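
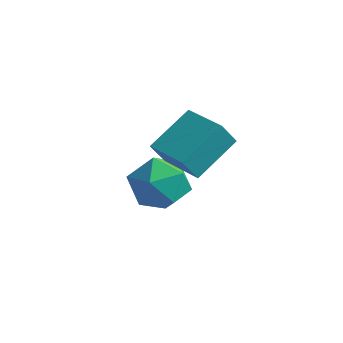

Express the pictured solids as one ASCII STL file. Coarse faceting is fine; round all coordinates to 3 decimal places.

solid 
facet normal -0.994 -0.061 -0.094
outer loop
vertex 1.42 -2.141 -4.163
vertex 1.351 -2.554 -3.165
vertex 1.299 -1.483 -3.312
endloop
endfacet
facet normal -0.734 0.483 -0.478
outer loop
vertex 1.42 -2.141 -4.163
vertex 1.299 -1.483 -3.312
vertex 1.988 -1.221 -4.106
endloop
endfacet
facet normal -0.261 0.219 -0.940
outer loop
vertex 1.42 -2.141 -4.163
vertex 1.988 -1.221 -4.106
vertex 2.464 -2.13 -4.45
endloop
endfacet
facet normal -0.227 -0.487 -0.843
outer loop
vertex 1.42 -2.141 -4.163
vertex 2.464 -2.13 -4.45
vertex 2.071 -2.955 -3.868
endloop
endfacet
facet normal -0.680 -0.660 -0.320
outer loop
vertex 1.42 -2.141 -4.163
vertex 2.071 -2.955 -3.868
vertex 1.351 -2.554 -3.165
endloop
endfacet
facet normal -0.389 0.921 -0.033
outer loop
vertex 1.988 -1.221 -4.106
vertex 1.299 -1.483 -3.312
vertex 2.269 -1.065 -3.072
endloop
endfacet
facet normal -0.808 0.041 0.588
outer loop
vertex 1.299 -1.483 -3.312
vertex 1.351 -2.554 -3.165
vertex 1.876 -1.89 -2.49
endloop
endfacet
facet normal -0.300 -0.928 0.222
outer loop
vertex 1.351 -2.554 -3.165
vertex 2.071 -2.955 -3.868
vertex 2.352 -2.799 -2.834
endloop
endfacet
facet normal 0.434 -0.648 -0.626
outer loop
vertex 2.071 -2.955 -3.868
vertex 2.464 -2.13 -4.45
vertex 3.041 -2.537 -3.628
endloop
endfacet
facet normal 0.380 0.495 -0.782
outer loop
vertex 2.464 -2.13 -4.45
vertex 1.988 -1.221 -4.106
vertex 2.989 -1.466 -3.775
endloop
endfacet
facet normal 0.227 0.487 0.843
outer loop
vertex 2.92 -1.879 -2.777
vertex 2.269 -1.065 -3.072
vertex 1.876 -1.89 -2.49
endloop
endfacet
facet normal 0.261 -0.219 0.940
outer loop
vertex 2.92 -1.879 -2.777
vertex 1.876 -1.89 -2.49
vertex 2.352 -2.799 -2.834
endloop
endfacet
facet normal 0.734 -0.483 0.478
outer loop
vertex 2.92 -1.879 -2.777
vertex 2.352 -2.799 -2.834
vertex 3.041 -2.537 -3.628
endloop
endfacet
facet normal 0.994 0.061 0.094
outer loop
vertex 2.92 -1.879 -2.777
vertex 3.041 -2.537 -3.628
vertex 2.989 -1.466 -3.775
endloop
endfacet
facet normal 0.680 0.660 0.320
outer loop
vertex 2.92 -1.879 -2.777
vertex 2.989 -1.466 -3.775
vertex 2.269 -1.065 -3.072
endloop
endfacet
facet normal -0.434 0.648 0.626
outer loop
vertex 1.876 -1.89 -2.49
vertex 2.269 -1.065 -3.072
vertex 1.299 -1.483 -3.312
endloop
endfacet
facet normal -0.380 -0.495 0.782
outer loop
vertex 2.352 -2.799 -2.834
vertex 1.876 -1.89 -2.49
vertex 1.351 -2.554 -3.165
endloop
endfacet
facet normal 0.389 -0.921 0.033
outer loop
vertex 3.041 -2.537 -3.628
vertex 2.352 -2.799 -2.834
vertex 2.071 -2.955 -3.868
endloop
endfacet
facet normal 0.808 -0.041 -0.588
outer loop
vertex 2.989 -1.466 -3.775
vertex 3.041 -2.537 -3.628
vertex 2.464 -2.13 -4.45
endloop
endfacet
facet normal 0.300 0.928 -0.222
outer loop
vertex 2.269 -1.065 -3.072
vertex 2.989 -1.466 -3.775
vertex 1.988 -1.221 -4.106
endloop
endfacet
facet normal -0.939 0.320 -0.126
outer loop
vertex 2.796 -3.425 -0.566
vertex 3.178 -1.974 0.274
vertex 3.045 -3.016 -1.386
endloop
endfacet
facet normal -0.222 -0.844 -0.488
outer loop
vertex 4.482 -3.506 -1.194
vertex 2.796 -3.425 -0.566
vertex 3.045 -3.016 -1.386
endloop
endfacet
facet normal -0.939 0.321 -0.126
outer loop
vertex 3.045 -3.016 -1.386
vertex 3.178 -1.974 0.274
vertex 3.428 -1.565 -0.546
endloop
endfacet
facet normal 0.262 0.431 -0.864
outer loop
vertex 3.428 -1.565 -0.546
vertex 4.482 -3.506 -1.194
vertex 3.045 -3.016 -1.386
endloop
endfacet
facet normal -0.262 -0.431 0.863
outer loop
vertex 2.796 -3.425 -0.566
vertex 4.615 -2.464 0.466
vertex 3.178 -1.974 0.274
endloop
endfacet
facet normal -0.223 -0.844 -0.489
outer loop
vertex 4.232 -3.915 -0.374
vertex 2.796 -3.425 -0.566
vertex 4.482 -3.506 -1.194
endloop
endfacet
facet normal -0.262 -0.431 0.864
outer loop
vertex 4.232 -3.915 -0.374
vertex 4.615 -2.464 0.466
vertex 2.796 -3.425 -0.566
endloop
endfacet
facet normal 0.222 0.844 0.489
outer loop
vertex 3.178 -1.974 0.274
vertex 4.615 -2.464 0.466
vertex 3.428 -1.565 -0.546
endloop
endfacet
facet normal 0.262 0.431 -0.863
outer loop
vertex 4.864 -2.055 -0.354
vertex 4.482 -3.506 -1.194
vertex 3.428 -1.565 -0.546
endloop
endfacet
facet normal 0.223 0.844 0.488
outer loop
vertex 3.428 -1.565 -0.546
vertex 4.615 -2.464 0.466
vertex 4.864 -2.055 -0.354
endloop
endfacet
facet normal 0.939 -0.320 0.126
outer loop
vertex 4.864 -2.055 -0.354
vertex 4.232 -3.915 -0.374
vertex 4.482 -3.506 -1.194
endloop
endfacet
facet normal 0.939 -0.320 0.125
outer loop
vertex 4.615 -2.464 0.466
vertex 4.232 -3.915 -0.374
vertex 4.864 -2.055 -0.354
endloop
endfacet

endsolid


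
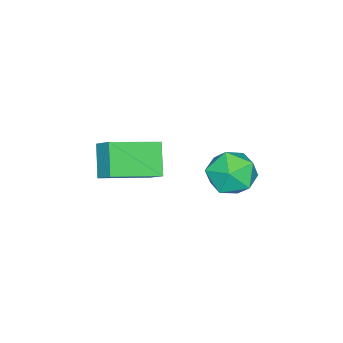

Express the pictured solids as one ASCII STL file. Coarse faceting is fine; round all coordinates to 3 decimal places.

solid 
facet normal -0.592 -0.363 0.720
outer loop
vertex 4.446 -1.253 0.13
vertex 3.003 -0.132 -0.49
vertex 4.19 -1.872 -0.393
endloop
endfacet
facet normal 0.748 -0.581 0.321
outer loop
vertex 4.977 -1.388 -1.35
vertex 4.446 -1.253 0.13
vertex 4.19 -1.872 -0.393
endloop
endfacet
facet normal -0.592 -0.363 0.720
outer loop
vertex 4.19 -1.872 -0.393
vertex 3.003 -0.132 -0.49
vertex 2.747 -0.751 -1.013
endloop
endfacet
facet normal -0.301 -0.728 -0.616
outer loop
vertex 2.747 -0.751 -1.013
vertex 4.977 -1.388 -1.35
vertex 4.19 -1.872 -0.393
endloop
endfacet
facet normal 0.301 0.728 0.616
outer loop
vertex 4.446 -1.253 0.13
vertex 3.79 0.352 -1.447
vertex 3.003 -0.132 -0.49
endloop
endfacet
facet normal 0.748 -0.581 0.321
outer loop
vertex 5.233 -0.769 -0.827
vertex 4.446 -1.253 0.13
vertex 4.977 -1.388 -1.35
endloop
endfacet
facet normal 0.301 0.728 0.616
outer loop
vertex 5.233 -0.769 -0.827
vertex 3.79 0.352 -1.447
vertex 4.446 -1.253 0.13
endloop
endfacet
facet normal -0.748 0.581 -0.321
outer loop
vertex 3.003 -0.132 -0.49
vertex 3.79 0.352 -1.447
vertex 2.747 -0.751 -1.013
endloop
endfacet
facet normal -0.301 -0.728 -0.616
outer loop
vertex 3.534 -0.267 -1.97
vertex 4.977 -1.388 -1.35
vertex 2.747 -0.751 -1.013
endloop
endfacet
facet normal -0.748 0.581 -0.321
outer loop
vertex 2.747 -0.751 -1.013
vertex 3.79 0.352 -1.447
vertex 3.534 -0.267 -1.97
endloop
endfacet
facet normal 0.592 0.363 -0.720
outer loop
vertex 3.534 -0.267 -1.97
vertex 5.233 -0.769 -0.827
vertex 4.977 -1.388 -1.35
endloop
endfacet
facet normal 0.592 0.363 -0.720
outer loop
vertex 3.79 0.352 -1.447
vertex 5.233 -0.769 -0.827
vertex 3.534 -0.267 -1.97
endloop
endfacet
facet normal -0.509 0.178 0.842
outer loop
vertex 0.419 1.944 -2.703
vertex -0.275 1.248 -2.975
vertex 0.538 0.97 -2.425
endloop
endfacet
facet normal 0.188 0.291 0.938
outer loop
vertex 0.419 1.944 -2.703
vertex 0.538 0.97 -2.425
vertex 1.34 1.509 -2.753
endloop
endfacet
facet normal 0.398 0.788 0.471
outer loop
vertex 0.419 1.944 -2.703
vertex 1.34 1.509 -2.753
vertex 1.023 2.119 -3.506
endloop
endfacet
facet normal -0.171 0.982 0.085
outer loop
vertex 0.419 1.944 -2.703
vertex 1.023 2.119 -3.506
vertex 0.025 1.957 -3.644
endloop
endfacet
facet normal -0.731 0.606 0.314
outer loop
vertex 0.419 1.944 -2.703
vertex 0.025 1.957 -3.644
vertex -0.275 1.248 -2.975
endloop
endfacet
facet normal 0.533 -0.315 0.785
outer loop
vertex 1.34 1.509 -2.753
vertex 0.538 0.97 -2.425
vertex 1.215 0.543 -3.056
endloop
endfacet
facet normal -0.596 -0.498 0.630
outer loop
vertex 0.538 0.97 -2.425
vertex -0.275 1.248 -2.975
vertex 0.217 0.381 -3.194
endloop
endfacet
facet normal -0.955 0.194 -0.223
outer loop
vertex -0.275 1.248 -2.975
vertex 0.025 1.957 -3.644
vertex -0.1 0.991 -3.947
endloop
endfacet
facet normal -0.048 0.803 -0.595
outer loop
vertex 0.025 1.957 -3.644
vertex 1.023 2.119 -3.506
vertex 0.702 1.53 -4.275
endloop
endfacet
facet normal 0.872 0.488 0.028
outer loop
vertex 1.023 2.119 -3.506
vertex 1.34 1.509 -2.753
vertex 1.515 1.252 -3.725
endloop
endfacet
facet normal 0.171 -0.982 -0.085
outer loop
vertex 0.821 0.556 -3.997
vertex 1.215 0.543 -3.056
vertex 0.217 0.381 -3.194
endloop
endfacet
facet normal -0.398 -0.788 -0.471
outer loop
vertex 0.821 0.556 -3.997
vertex 0.217 0.381 -3.194
vertex -0.1 0.991 -3.947
endloop
endfacet
facet normal -0.188 -0.291 -0.938
outer loop
vertex 0.821 0.556 -3.997
vertex -0.1 0.991 -3.947
vertex 0.702 1.53 -4.275
endloop
endfacet
facet normal 0.509 -0.178 -0.842
outer loop
vertex 0.821 0.556 -3.997
vertex 0.702 1.53 -4.275
vertex 1.515 1.252 -3.725
endloop
endfacet
facet normal 0.731 -0.606 -0.314
outer loop
vertex 0.821 0.556 -3.997
vertex 1.515 1.252 -3.725
vertex 1.215 0.543 -3.056
endloop
endfacet
facet normal 0.048 -0.803 0.595
outer loop
vertex 0.217 0.381 -3.194
vertex 1.215 0.543 -3.056
vertex 0.538 0.97 -2.425
endloop
endfacet
facet normal -0.872 -0.488 -0.028
outer loop
vertex -0.1 0.991 -3.947
vertex 0.217 0.381 -3.194
vertex -0.275 1.248 -2.975
endloop
endfacet
facet normal -0.533 0.315 -0.785
outer loop
vertex 0.702 1.53 -4.275
vertex -0.1 0.991 -3.947
vertex 0.025 1.957 -3.644
endloop
endfacet
facet normal 0.596 0.498 -0.630
outer loop
vertex 1.515 1.252 -3.725
vertex 0.702 1.53 -4.275
vertex 1.023 2.119 -3.506
endloop
endfacet
facet normal 0.955 -0.194 0.223
outer loop
vertex 1.215 0.543 -3.056
vertex 1.515 1.252 -3.725
vertex 1.34 1.509 -2.753
endloop
endfacet

endsolid


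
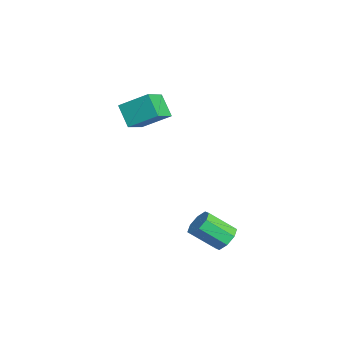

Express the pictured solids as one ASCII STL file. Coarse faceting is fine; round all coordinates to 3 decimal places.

solid 
facet normal 0.127 0.766 -0.630
outer loop
vertex 4.352 1.97 -3.591
vertex 3.638 2.024 -3.669
vertex 4.124 2.311 -3.222
endloop
endfacet
facet normal 0.902 0.176 0.395
outer loop
vertex 4.352 1.97 -3.591
vertex 4.124 2.311 -3.222
vertex 4.156 0.783 -2.614
endloop
endfacet
facet normal 0.903 0.175 0.393
outer loop
vertex 4.156 0.783 -2.614
vertex 4.124 2.311 -3.222
vertex 3.929 1.124 -2.245
endloop
endfacet
facet normal -0.125 -0.766 0.631
outer loop
vertex 4.156 0.783 -2.614
vertex 3.929 1.124 -2.245
vertex 3.442 0.836 -2.691
endloop
endfacet
facet normal 0.126 0.767 -0.629
outer loop
vertex 4.124 2.311 -3.222
vertex 3.638 2.024 -3.669
vertex 3.612 2.483 -3.115
endloop
endfacet
facet normal 0.346 0.562 0.752
outer loop
vertex 4.124 2.311 -3.222
vertex 3.612 2.483 -3.115
vertex 3.929 1.124 -2.245
endloop
endfacet
facet normal 0.346 0.562 0.752
outer loop
vertex 3.929 1.124 -2.245
vertex 3.612 2.483 -3.115
vertex 3.417 1.296 -2.138
endloop
endfacet
facet normal -0.125 -0.766 0.631
outer loop
vertex 3.929 1.124 -2.245
vertex 3.417 1.296 -2.138
vertex 3.442 0.836 -2.691
endloop
endfacet
facet normal 0.127 0.767 -0.629
outer loop
vertex 3.612 2.483 -3.115
vertex 3.638 2.024 -3.669
vertex 3.115 2.387 -3.332
endloop
endfacet
facet normal -0.412 0.619 0.669
outer loop
vertex 3.612 2.483 -3.115
vertex 3.115 2.387 -3.332
vertex 3.417 1.296 -2.138
endloop
endfacet
facet normal -0.412 0.618 0.669
outer loop
vertex 3.417 1.296 -2.138
vertex 3.115 2.387 -3.332
vertex 2.919 1.199 -2.355
endloop
endfacet
facet normal -0.126 -0.765 0.631
outer loop
vertex 3.417 1.296 -2.138
vertex 2.919 1.199 -2.355
vertex 3.442 0.836 -2.691
endloop
endfacet
facet normal 0.125 0.766 -0.631
outer loop
vertex 3.115 2.387 -3.332
vertex 3.638 2.024 -3.669
vertex 2.924 2.077 -3.746
endloop
endfacet
facet normal -0.930 0.313 0.194
outer loop
vertex 3.115 2.387 -3.332
vertex 2.924 2.077 -3.746
vertex 2.919 1.199 -2.355
endloop
endfacet
facet normal -0.929 0.314 0.195
outer loop
vertex 2.919 1.199 -2.355
vertex 2.924 2.077 -3.746
vertex 2.728 0.89 -2.769
endloop
endfacet
facet normal -0.127 -0.766 0.630
outer loop
vertex 2.919 1.199 -2.355
vertex 2.728 0.89 -2.769
vertex 3.442 0.836 -2.691
endloop
endfacet
facet normal 0.125 0.766 -0.631
outer loop
vertex 2.924 2.077 -3.746
vertex 3.638 2.024 -3.669
vertex 3.151 1.736 -4.115
endloop
endfacet
facet normal -0.903 -0.175 -0.394
outer loop
vertex 2.924 2.077 -3.746
vertex 3.151 1.736 -4.115
vertex 2.728 0.89 -2.769
endloop
endfacet
facet normal -0.902 -0.176 -0.394
outer loop
vertex 2.728 0.89 -2.769
vertex 3.151 1.736 -4.115
vertex 2.956 0.549 -3.138
endloop
endfacet
facet normal -0.127 -0.766 0.630
outer loop
vertex 2.728 0.89 -2.769
vertex 2.956 0.549 -3.138
vertex 3.442 0.836 -2.691
endloop
endfacet
facet normal 0.125 0.766 -0.631
outer loop
vertex 3.151 1.736 -4.115
vertex 3.638 2.024 -3.669
vertex 3.663 1.564 -4.222
endloop
endfacet
facet normal -0.346 -0.562 -0.752
outer loop
vertex 3.151 1.736 -4.115
vertex 3.663 1.564 -4.222
vertex 2.956 0.549 -3.138
endloop
endfacet
facet normal -0.346 -0.562 -0.752
outer loop
vertex 2.956 0.549 -3.138
vertex 3.663 1.564 -4.222
vertex 3.468 0.377 -3.245
endloop
endfacet
facet normal -0.126 -0.767 0.629
outer loop
vertex 2.956 0.549 -3.138
vertex 3.468 0.377 -3.245
vertex 3.442 0.836 -2.691
endloop
endfacet
facet normal 0.126 0.765 -0.631
outer loop
vertex 3.663 1.564 -4.222
vertex 3.638 2.024 -3.669
vertex 4.161 1.661 -4.005
endloop
endfacet
facet normal 0.412 -0.618 -0.669
outer loop
vertex 3.663 1.564 -4.222
vertex 4.161 1.661 -4.005
vertex 3.468 0.377 -3.245
endloop
endfacet
facet normal 0.412 -0.618 -0.669
outer loop
vertex 3.468 0.377 -3.245
vertex 4.161 1.661 -4.005
vertex 3.965 0.473 -3.028
endloop
endfacet
facet normal -0.127 -0.767 0.629
outer loop
vertex 3.468 0.377 -3.245
vertex 3.965 0.473 -3.028
vertex 3.442 0.836 -2.691
endloop
endfacet
facet normal 0.127 0.766 -0.630
outer loop
vertex 4.161 1.661 -4.005
vertex 3.638 2.024 -3.669
vertex 4.352 1.97 -3.591
endloop
endfacet
facet normal 0.929 -0.314 -0.195
outer loop
vertex 4.161 1.661 -4.005
vertex 4.352 1.97 -3.591
vertex 3.965 0.473 -3.028
endloop
endfacet
facet normal 0.930 -0.313 -0.194
outer loop
vertex 3.965 0.473 -3.028
vertex 4.352 1.97 -3.591
vertex 4.156 0.783 -2.614
endloop
endfacet
facet normal -0.125 -0.766 0.631
outer loop
vertex 3.965 0.473 -3.028
vertex 4.156 0.783 -2.614
vertex 3.442 0.836 -2.691
endloop
endfacet
facet normal -0.727 0.535 -0.431
outer loop
vertex -2.533 -0.124 2.018
vertex -1.705 0.238 1.07
vertex -2.967 -1.418 1.145
endloop
endfacet
facet normal -0.633 -0.276 0.724
outer loop
vertex -2.015 -2.118 1.71
vertex -2.533 -0.124 2.018
vertex -2.967 -1.418 1.145
endloop
endfacet
facet normal -0.727 0.535 -0.431
outer loop
vertex -2.967 -1.418 1.145
vertex -1.705 0.238 1.07
vertex -2.139 -1.056 0.197
endloop
endfacet
facet normal -0.268 -0.799 -0.539
outer loop
vertex -2.139 -1.056 0.197
vertex -2.015 -2.118 1.71
vertex -2.967 -1.418 1.145
endloop
endfacet
facet normal 0.268 0.799 0.539
outer loop
vertex -2.533 -0.124 2.018
vertex -0.753 -0.462 1.635
vertex -1.705 0.238 1.07
endloop
endfacet
facet normal -0.633 -0.276 0.724
outer loop
vertex -1.581 -0.824 2.583
vertex -2.533 -0.124 2.018
vertex -2.015 -2.118 1.71
endloop
endfacet
facet normal 0.268 0.799 0.539
outer loop
vertex -1.581 -0.824 2.583
vertex -0.753 -0.462 1.635
vertex -2.533 -0.124 2.018
endloop
endfacet
facet normal 0.633 0.276 -0.724
outer loop
vertex -1.705 0.238 1.07
vertex -0.753 -0.462 1.635
vertex -2.139 -1.056 0.197
endloop
endfacet
facet normal -0.268 -0.799 -0.539
outer loop
vertex -1.187 -1.756 0.762
vertex -2.015 -2.118 1.71
vertex -2.139 -1.056 0.197
endloop
endfacet
facet normal 0.633 0.276 -0.724
outer loop
vertex -2.139 -1.056 0.197
vertex -0.753 -0.462 1.635
vertex -1.187 -1.756 0.762
endloop
endfacet
facet normal 0.727 -0.535 0.431
outer loop
vertex -1.187 -1.756 0.762
vertex -1.581 -0.824 2.583
vertex -2.015 -2.118 1.71
endloop
endfacet
facet normal 0.727 -0.535 0.431
outer loop
vertex -0.753 -0.462 1.635
vertex -1.581 -0.824 2.583
vertex -1.187 -1.756 0.762
endloop
endfacet

endsolid


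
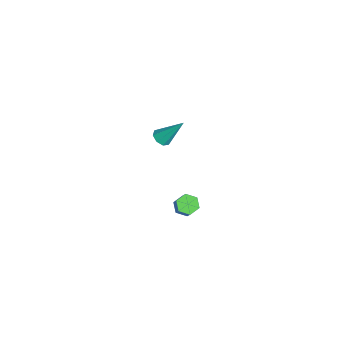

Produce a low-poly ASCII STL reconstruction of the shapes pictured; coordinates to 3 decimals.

solid 
facet normal -0.136 -0.613 -0.778
outer loop
vertex 0.158 2.047 2.314
vertex -0.345 1.999 2.44
vertex -0.07 2.321 2.138
endloop
endfacet
facet normal 0.814 0.540 -0.213
outer loop
vertex 0.158 2.047 2.314
vertex -0.07 2.321 2.138
vertex -0.115 3.021 3.74
endloop
endfacet
facet normal -0.137 -0.613 -0.778
outer loop
vertex -0.07 2.321 2.138
vertex -0.345 1.999 2.44
vertex -0.459 2.407 2.139
endloop
endfacet
facet normal 0.198 0.900 -0.388
outer loop
vertex -0.07 2.321 2.138
vertex -0.459 2.407 2.139
vertex -0.115 3.021 3.74
endloop
endfacet
facet normal -0.137 -0.613 -0.778
outer loop
vertex -0.459 2.407 2.139
vertex -0.345 1.999 2.44
vertex -0.781 2.254 2.316
endloop
endfacet
facet normal -0.511 0.833 -0.210
outer loop
vertex -0.459 2.407 2.139
vertex -0.781 2.254 2.316
vertex -0.115 3.021 3.74
endloop
endfacet
facet normal -0.137 -0.613 -0.779
outer loop
vertex -0.781 2.254 2.316
vertex -0.345 1.999 2.44
vertex -0.847 1.951 2.566
endloop
endfacet
facet normal -0.900 0.376 0.218
outer loop
vertex -0.781 2.254 2.316
vertex -0.847 1.951 2.566
vertex -0.115 3.021 3.74
endloop
endfacet
facet normal -0.137 -0.612 -0.779
outer loop
vertex -0.847 1.951 2.566
vertex -0.345 1.999 2.44
vertex -0.619 1.676 2.742
endloop
endfacet
facet normal -0.739 -0.201 0.643
outer loop
vertex -0.847 1.951 2.566
vertex -0.619 1.676 2.742
vertex -0.115 3.021 3.74
endloop
endfacet
facet normal -0.137 -0.612 -0.779
outer loop
vertex -0.619 1.676 2.742
vertex -0.345 1.999 2.44
vertex -0.23 1.59 2.741
endloop
endfacet
facet normal -0.122 -0.562 0.818
outer loop
vertex -0.619 1.676 2.742
vertex -0.23 1.59 2.741
vertex -0.115 3.021 3.74
endloop
endfacet
facet normal -0.138 -0.612 -0.779
outer loop
vertex -0.23 1.59 2.741
vertex -0.345 1.999 2.44
vertex 0.091 1.744 2.563
endloop
endfacet
facet normal 0.591 -0.493 0.639
outer loop
vertex -0.23 1.59 2.741
vertex 0.091 1.744 2.563
vertex -0.115 3.021 3.74
endloop
endfacet
facet normal -0.137 -0.611 -0.780
outer loop
vertex 0.091 1.744 2.563
vertex -0.345 1.999 2.44
vertex 0.158 2.047 2.314
endloop
endfacet
facet normal 0.976 -0.040 0.214
outer loop
vertex 0.091 1.744 2.563
vertex 0.158 2.047 2.314
vertex -0.115 3.021 3.74
endloop
endfacet
facet normal -0.630 -0.090 -0.771
outer loop
vertex -0.829 2.689 -4.115
vertex -1.143 3.159 -3.913
vertex -0.688 3.244 -4.295
endloop
endfacet
facet normal 0.739 -0.370 -0.563
outer loop
vertex -0.829 2.689 -4.115
vertex -0.688 3.244 -4.295
vertex -0.103 2.792 -3.229
endloop
endfacet
facet normal 0.740 -0.369 -0.563
outer loop
vertex -0.103 2.792 -3.229
vertex -0.688 3.244 -4.295
vertex 0.037 3.347 -3.409
endloop
endfacet
facet normal 0.631 0.091 0.770
outer loop
vertex -0.103 2.792 -3.229
vertex 0.037 3.347 -3.409
vertex -0.417 3.261 -3.027
endloop
endfacet
facet normal -0.630 -0.090 -0.771
outer loop
vertex -0.688 3.244 -4.295
vertex -1.143 3.159 -3.913
vertex -1.002 3.713 -4.093
endloop
endfacet
facet normal 0.573 0.616 -0.540
outer loop
vertex -0.688 3.244 -4.295
vertex -1.002 3.713 -4.093
vertex 0.037 3.347 -3.409
endloop
endfacet
facet normal 0.573 0.615 -0.541
outer loop
vertex 0.037 3.347 -3.409
vertex -1.002 3.713 -4.093
vertex -0.276 3.816 -3.207
endloop
endfacet
facet normal 0.631 0.089 0.770
outer loop
vertex 0.037 3.347 -3.409
vertex -0.276 3.816 -3.207
vertex -0.417 3.261 -3.027
endloop
endfacet
facet normal -0.630 -0.090 -0.771
outer loop
vertex -1.002 3.713 -4.093
vertex -1.143 3.159 -3.913
vertex -1.457 3.628 -3.711
endloop
endfacet
facet normal -0.166 0.986 0.022
outer loop
vertex -1.002 3.713 -4.093
vertex -1.457 3.628 -3.711
vertex -0.276 3.816 -3.207
endloop
endfacet
facet normal -0.166 0.986 0.022
outer loop
vertex -0.276 3.816 -3.207
vertex -1.457 3.628 -3.711
vertex -0.731 3.731 -2.825
endloop
endfacet
facet normal 0.630 0.090 0.771
outer loop
vertex -0.276 3.816 -3.207
vertex -0.731 3.731 -2.825
vertex -0.417 3.261 -3.027
endloop
endfacet
facet normal -0.631 -0.091 -0.770
outer loop
vertex -1.457 3.628 -3.711
vertex -1.143 3.159 -3.913
vertex -1.597 3.073 -3.531
endloop
endfacet
facet normal -0.739 0.369 0.563
outer loop
vertex -1.457 3.628 -3.711
vertex -1.597 3.073 -3.531
vertex -0.731 3.731 -2.825
endloop
endfacet
facet normal -0.740 0.370 0.562
outer loop
vertex -0.731 3.731 -2.825
vertex -1.597 3.073 -3.531
vertex -0.872 3.176 -2.645
endloop
endfacet
facet normal 0.630 0.090 0.771
outer loop
vertex -0.731 3.731 -2.825
vertex -0.872 3.176 -2.645
vertex -0.417 3.261 -3.027
endloop
endfacet
facet normal -0.631 -0.089 -0.770
outer loop
vertex -1.597 3.073 -3.531
vertex -1.143 3.159 -3.913
vertex -1.284 2.604 -3.733
endloop
endfacet
facet normal -0.573 -0.616 0.541
outer loop
vertex -1.597 3.073 -3.531
vertex -1.284 2.604 -3.733
vertex -0.872 3.176 -2.645
endloop
endfacet
facet normal -0.573 -0.616 0.541
outer loop
vertex -0.872 3.176 -2.645
vertex -1.284 2.604 -3.733
vertex -0.558 2.707 -2.847
endloop
endfacet
facet normal 0.630 0.090 0.771
outer loop
vertex -0.872 3.176 -2.645
vertex -0.558 2.707 -2.847
vertex -0.417 3.261 -3.027
endloop
endfacet
facet normal -0.630 -0.090 -0.771
outer loop
vertex -1.284 2.604 -3.733
vertex -1.143 3.159 -3.913
vertex -0.829 2.689 -4.115
endloop
endfacet
facet normal 0.166 -0.986 -0.022
outer loop
vertex -1.284 2.604 -3.733
vertex -0.829 2.689 -4.115
vertex -0.558 2.707 -2.847
endloop
endfacet
facet normal 0.166 -0.986 -0.022
outer loop
vertex -0.558 2.707 -2.847
vertex -0.829 2.689 -4.115
vertex -0.103 2.792 -3.229
endloop
endfacet
facet normal 0.630 0.090 0.771
outer loop
vertex -0.558 2.707 -2.847
vertex -0.103 2.792 -3.229
vertex -0.417 3.261 -3.027
endloop
endfacet

endsolid


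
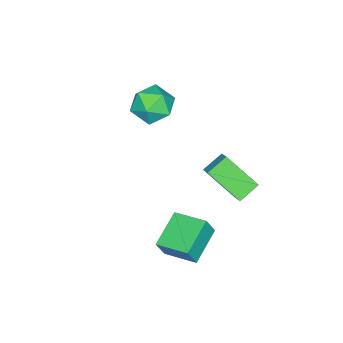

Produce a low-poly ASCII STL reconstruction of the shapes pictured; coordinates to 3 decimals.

solid 
facet normal -0.827 0.319 0.463
outer loop
vertex -1.688 1.033 -1.359
vertex -1.166 1.586 -0.807
vertex -1.875 2.66 -2.813
endloop
endfacet
facet normal -0.556 -0.589 -0.587
outer loop
vertex -0.874 2.274 -3.373
vertex -1.688 1.033 -1.359
vertex -1.875 2.66 -2.813
endloop
endfacet
facet normal -0.827 0.319 0.463
outer loop
vertex -1.875 2.66 -2.813
vertex -1.166 1.586 -0.807
vertex -1.353 3.213 -2.261
endloop
endfacet
facet normal -0.085 0.743 -0.664
outer loop
vertex -1.353 3.213 -2.261
vertex -0.874 2.274 -3.373
vertex -1.875 2.66 -2.813
endloop
endfacet
facet normal 0.085 -0.743 0.664
outer loop
vertex -1.688 1.033 -1.359
vertex -0.165 1.2 -1.367
vertex -1.166 1.586 -0.807
endloop
endfacet
facet normal -0.556 -0.589 -0.587
outer loop
vertex -0.687 0.647 -1.919
vertex -1.688 1.033 -1.359
vertex -0.874 2.274 -3.373
endloop
endfacet
facet normal 0.085 -0.743 0.664
outer loop
vertex -0.687 0.647 -1.919
vertex -0.165 1.2 -1.367
vertex -1.688 1.033 -1.359
endloop
endfacet
facet normal 0.556 0.589 0.587
outer loop
vertex -1.166 1.586 -0.807
vertex -0.165 1.2 -1.367
vertex -1.353 3.213 -2.261
endloop
endfacet
facet normal -0.085 0.743 -0.664
outer loop
vertex -0.352 2.827 -2.821
vertex -0.874 2.274 -3.373
vertex -1.353 3.213 -2.261
endloop
endfacet
facet normal 0.556 0.589 0.587
outer loop
vertex -1.353 3.213 -2.261
vertex -0.165 1.2 -1.367
vertex -0.352 2.827 -2.821
endloop
endfacet
facet normal 0.827 -0.319 -0.463
outer loop
vertex -0.352 2.827 -2.821
vertex -0.687 0.647 -1.919
vertex -0.874 2.274 -3.373
endloop
endfacet
facet normal 0.827 -0.319 -0.463
outer loop
vertex -0.165 1.2 -1.367
vertex -0.687 0.647 -1.919
vertex -0.352 2.827 -2.821
endloop
endfacet
facet normal -0.366 0.882 -0.297
outer loop
vertex -0.263 -1.059 1.656
vertex -0.762 -0.926 2.667
vertex 0.294 -0.544 2.501
endloop
endfacet
facet normal 0.255 0.742 -0.620
outer loop
vertex -0.263 -1.059 1.656
vertex 0.294 -0.544 2.501
vertex 0.835 -1.287 1.835
endloop
endfacet
facet normal 0.185 0.126 -0.975
outer loop
vertex -0.263 -1.059 1.656
vertex 0.835 -1.287 1.835
vertex 0.113 -2.129 1.589
endloop
endfacet
facet normal -0.480 -0.114 -0.870
outer loop
vertex -0.263 -1.059 1.656
vertex 0.113 -2.129 1.589
vertex -0.874 -1.905 2.104
endloop
endfacet
facet normal -0.820 0.353 -0.451
outer loop
vertex -0.263 -1.059 1.656
vertex -0.874 -1.905 2.104
vertex -0.762 -0.926 2.667
endloop
endfacet
facet normal 0.751 0.650 -0.115
outer loop
vertex 0.835 -1.287 1.835
vertex 0.294 -0.544 2.501
vertex 1.014 -1.295 2.956
endloop
endfacet
facet normal -0.253 0.878 0.407
outer loop
vertex 0.294 -0.544 2.501
vertex -0.762 -0.926 2.667
vertex 0.027 -1.071 3.471
endloop
endfacet
facet normal -0.987 0.022 0.158
outer loop
vertex -0.762 -0.926 2.667
vertex -0.874 -1.905 2.104
vertex -0.695 -1.913 3.225
endloop
endfacet
facet normal -0.438 -0.734 -0.519
outer loop
vertex -0.874 -1.905 2.104
vertex 0.113 -2.129 1.589
vertex -0.154 -2.656 2.559
endloop
endfacet
facet normal 0.638 -0.346 -0.688
outer loop
vertex 0.113 -2.129 1.589
vertex 0.835 -1.287 1.835
vertex 0.902 -2.274 2.393
endloop
endfacet
facet normal 0.480 0.114 0.870
outer loop
vertex 0.403 -2.141 3.404
vertex 1.014 -1.295 2.956
vertex 0.027 -1.071 3.471
endloop
endfacet
facet normal -0.185 -0.126 0.975
outer loop
vertex 0.403 -2.141 3.404
vertex 0.027 -1.071 3.471
vertex -0.695 -1.913 3.225
endloop
endfacet
facet normal -0.255 -0.742 0.620
outer loop
vertex 0.403 -2.141 3.404
vertex -0.695 -1.913 3.225
vertex -0.154 -2.656 2.559
endloop
endfacet
facet normal 0.366 -0.882 0.297
outer loop
vertex 0.403 -2.141 3.404
vertex -0.154 -2.656 2.559
vertex 0.902 -2.274 2.393
endloop
endfacet
facet normal 0.820 -0.353 0.451
outer loop
vertex 0.403 -2.141 3.404
vertex 0.902 -2.274 2.393
vertex 1.014 -1.295 2.956
endloop
endfacet
facet normal 0.438 0.734 0.519
outer loop
vertex 0.027 -1.071 3.471
vertex 1.014 -1.295 2.956
vertex 0.294 -0.544 2.501
endloop
endfacet
facet normal -0.638 0.346 0.688
outer loop
vertex -0.695 -1.913 3.225
vertex 0.027 -1.071 3.471
vertex -0.762 -0.926 2.667
endloop
endfacet
facet normal -0.751 -0.650 0.115
outer loop
vertex -0.154 -2.656 2.559
vertex -0.695 -1.913 3.225
vertex -0.874 -1.905 2.104
endloop
endfacet
facet normal 0.253 -0.878 -0.407
outer loop
vertex 0.902 -2.274 2.393
vertex -0.154 -2.656 2.559
vertex 0.113 -2.129 1.589
endloop
endfacet
facet normal 0.987 -0.022 -0.158
outer loop
vertex 1.014 -1.295 2.956
vertex 0.902 -2.274 2.393
vertex 0.835 -1.287 1.835
endloop
endfacet
facet normal -0.930 -0.071 0.360
outer loop
vertex 2.238 0.921 -2.369
vertex 2.242 2.597 -2.029
vertex 1.831 1.127 -3.381
endloop
endfacet
facet normal -0.002 -0.980 -0.199
outer loop
vertex 3.618 1.263 -4.071
vertex 2.238 0.921 -2.369
vertex 1.831 1.127 -3.381
endloop
endfacet
facet normal -0.930 -0.071 0.360
outer loop
vertex 1.831 1.127 -3.381
vertex 2.242 2.597 -2.029
vertex 1.835 2.803 -3.04
endloop
endfacet
facet normal -0.366 0.186 -0.912
outer loop
vertex 1.835 2.803 -3.04
vertex 3.618 1.263 -4.071
vertex 1.831 1.127 -3.381
endloop
endfacet
facet normal 0.366 -0.186 0.912
outer loop
vertex 2.238 0.921 -2.369
vertex 4.029 2.733 -2.719
vertex 2.242 2.597 -2.029
endloop
endfacet
facet normal -0.002 -0.980 -0.199
outer loop
vertex 4.025 1.057 -3.06
vertex 2.238 0.921 -2.369
vertex 3.618 1.263 -4.071
endloop
endfacet
facet normal 0.367 -0.186 0.912
outer loop
vertex 4.025 1.057 -3.06
vertex 4.029 2.733 -2.719
vertex 2.238 0.921 -2.369
endloop
endfacet
facet normal 0.002 0.980 0.199
outer loop
vertex 2.242 2.597 -2.029
vertex 4.029 2.733 -2.719
vertex 1.835 2.803 -3.04
endloop
endfacet
facet normal -0.367 0.186 -0.912
outer loop
vertex 3.622 2.939 -3.731
vertex 3.618 1.263 -4.071
vertex 1.835 2.803 -3.04
endloop
endfacet
facet normal 0.002 0.980 0.199
outer loop
vertex 1.835 2.803 -3.04
vertex 4.029 2.733 -2.719
vertex 3.622 2.939 -3.731
endloop
endfacet
facet normal 0.930 0.071 -0.360
outer loop
vertex 3.622 2.939 -3.731
vertex 4.025 1.057 -3.06
vertex 3.618 1.263 -4.071
endloop
endfacet
facet normal 0.930 0.071 -0.360
outer loop
vertex 4.029 2.733 -2.719
vertex 4.025 1.057 -3.06
vertex 3.622 2.939 -3.731
endloop
endfacet

endsolid


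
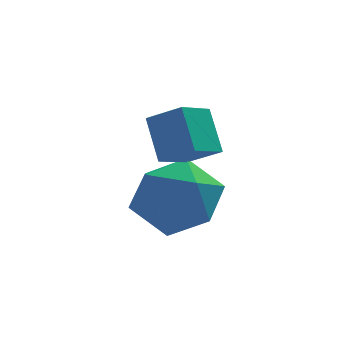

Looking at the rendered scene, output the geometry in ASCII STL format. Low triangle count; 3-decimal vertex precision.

solid 
facet normal -0.728 0.458 -0.510
outer loop
vertex 2.825 -2.874 -1.535
vertex 3.521 -2.212 -1.934
vertex 3.011 -3.65 -2.496
endloop
endfacet
facet normal -0.669 -0.636 0.384
outer loop
vertex 3.739 -4.108 -1.986
vertex 2.825 -2.874 -1.535
vertex 3.011 -3.65 -2.496
endloop
endfacet
facet normal -0.728 0.458 -0.510
outer loop
vertex 3.011 -3.65 -2.496
vertex 3.521 -2.212 -1.934
vertex 3.707 -2.989 -2.896
endloop
endfacet
facet normal 0.148 -0.621 -0.769
outer loop
vertex 3.707 -2.989 -2.896
vertex 3.739 -4.108 -1.986
vertex 3.011 -3.65 -2.496
endloop
endfacet
facet normal -0.149 0.621 0.770
outer loop
vertex 2.825 -2.874 -1.535
vertex 4.249 -2.67 -1.424
vertex 3.521 -2.212 -1.934
endloop
endfacet
facet normal -0.669 -0.636 0.384
outer loop
vertex 3.553 -3.331 -1.024
vertex 2.825 -2.874 -1.535
vertex 3.739 -4.108 -1.986
endloop
endfacet
facet normal -0.149 0.622 0.769
outer loop
vertex 3.553 -3.331 -1.024
vertex 4.249 -2.67 -1.424
vertex 2.825 -2.874 -1.535
endloop
endfacet
facet normal 0.669 0.636 -0.384
outer loop
vertex 3.521 -2.212 -1.934
vertex 4.249 -2.67 -1.424
vertex 3.707 -2.989 -2.896
endloop
endfacet
facet normal 0.150 -0.621 -0.769
outer loop
vertex 4.435 -3.446 -2.385
vertex 3.739 -4.108 -1.986
vertex 3.707 -2.989 -2.896
endloop
endfacet
facet normal 0.669 0.636 -0.384
outer loop
vertex 3.707 -2.989 -2.896
vertex 4.249 -2.67 -1.424
vertex 4.435 -3.446 -2.385
endloop
endfacet
facet normal 0.728 -0.458 0.510
outer loop
vertex 4.435 -3.446 -2.385
vertex 3.553 -3.331 -1.024
vertex 3.739 -4.108 -1.986
endloop
endfacet
facet normal 0.728 -0.458 0.510
outer loop
vertex 4.249 -2.67 -1.424
vertex 3.553 -3.331 -1.024
vertex 4.435 -3.446 -2.385
endloop
endfacet
facet normal 0.051 0.870 0.491
outer loop
vertex 3.905 -2.499 -3.733
vertex 2.825 -2.638 -3.374
vertex 3.695 -3.043 -2.747
endloop
endfacet
facet normal 0.693 0.559 0.456
outer loop
vertex 3.905 -2.499 -3.733
vertex 3.695 -3.043 -2.747
vertex 4.492 -3.446 -3.465
endloop
endfacet
facet normal 0.855 0.464 -0.233
outer loop
vertex 3.905 -2.499 -3.733
vertex 4.492 -3.446 -3.465
vertex 4.115 -3.289 -4.536
endloop
endfacet
facet normal 0.313 0.717 -0.623
outer loop
vertex 3.905 -2.499 -3.733
vertex 4.115 -3.289 -4.536
vertex 3.085 -2.79 -4.48
endloop
endfacet
facet normal -0.183 0.967 -0.176
outer loop
vertex 3.905 -2.499 -3.733
vertex 3.085 -2.79 -4.48
vertex 2.825 -2.638 -3.374
endloop
endfacet
facet normal 0.643 -0.085 0.761
outer loop
vertex 4.492 -3.446 -3.465
vertex 3.695 -3.043 -2.747
vertex 3.775 -4.17 -2.94
endloop
endfacet
facet normal -0.395 0.419 0.818
outer loop
vertex 3.695 -3.043 -2.747
vertex 2.825 -2.638 -3.374
vertex 2.745 -3.671 -2.884
endloop
endfacet
facet normal -0.774 0.577 -0.261
outer loop
vertex 2.825 -2.638 -3.374
vertex 3.085 -2.79 -4.48
vertex 2.368 -3.514 -3.955
endloop
endfacet
facet normal 0.029 0.171 -0.985
outer loop
vertex 3.085 -2.79 -4.48
vertex 4.115 -3.289 -4.536
vertex 3.165 -3.917 -4.673
endloop
endfacet
facet normal 0.905 -0.238 -0.353
outer loop
vertex 4.115 -3.289 -4.536
vertex 4.492 -3.446 -3.465
vertex 4.035 -4.322 -4.046
endloop
endfacet
facet normal -0.313 -0.717 0.623
outer loop
vertex 2.955 -4.461 -3.687
vertex 3.775 -4.17 -2.94
vertex 2.745 -3.671 -2.884
endloop
endfacet
facet normal -0.855 -0.464 0.233
outer loop
vertex 2.955 -4.461 -3.687
vertex 2.745 -3.671 -2.884
vertex 2.368 -3.514 -3.955
endloop
endfacet
facet normal -0.693 -0.559 -0.456
outer loop
vertex 2.955 -4.461 -3.687
vertex 2.368 -3.514 -3.955
vertex 3.165 -3.917 -4.673
endloop
endfacet
facet normal -0.051 -0.870 -0.491
outer loop
vertex 2.955 -4.461 -3.687
vertex 3.165 -3.917 -4.673
vertex 4.035 -4.322 -4.046
endloop
endfacet
facet normal 0.183 -0.967 0.176
outer loop
vertex 2.955 -4.461 -3.687
vertex 4.035 -4.322 -4.046
vertex 3.775 -4.17 -2.94
endloop
endfacet
facet normal -0.029 -0.171 0.985
outer loop
vertex 2.745 -3.671 -2.884
vertex 3.775 -4.17 -2.94
vertex 3.695 -3.043 -2.747
endloop
endfacet
facet normal -0.905 0.238 0.353
outer loop
vertex 2.368 -3.514 -3.955
vertex 2.745 -3.671 -2.884
vertex 2.825 -2.638 -3.374
endloop
endfacet
facet normal -0.643 0.085 -0.761
outer loop
vertex 3.165 -3.917 -4.673
vertex 2.368 -3.514 -3.955
vertex 3.085 -2.79 -4.48
endloop
endfacet
facet normal 0.395 -0.419 -0.818
outer loop
vertex 4.035 -4.322 -4.046
vertex 3.165 -3.917 -4.673
vertex 4.115 -3.289 -4.536
endloop
endfacet
facet normal 0.774 -0.577 0.261
outer loop
vertex 3.775 -4.17 -2.94
vertex 4.035 -4.322 -4.046
vertex 4.492 -3.446 -3.465
endloop
endfacet

endsolid


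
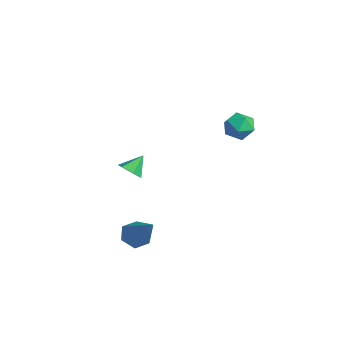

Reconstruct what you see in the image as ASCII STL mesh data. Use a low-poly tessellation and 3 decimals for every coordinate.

solid 
facet normal -0.689 -0.070 -0.722
outer loop
vertex 3.075 -1.611 -1.746
vertex 2.685 -2.052 -1.331
vertex 2.579 -1.341 -1.299
endloop
endfacet
facet normal 0.416 0.905 -0.085
outer loop
vertex 3.075 -1.611 -1.746
vertex 2.579 -1.341 -1.299
vertex 4.115 -1.908 0.171
endloop
endfacet
facet normal -0.688 -0.070 -0.723
outer loop
vertex 2.579 -1.341 -1.299
vertex 2.685 -2.052 -1.331
vertex 2.189 -1.782 -0.885
endloop
endfacet
facet normal -0.265 0.774 0.575
outer loop
vertex 2.579 -1.341 -1.299
vertex 2.189 -1.782 -0.885
vertex 4.115 -1.908 0.171
endloop
endfacet
facet normal -0.688 -0.069 -0.723
outer loop
vertex 2.189 -1.782 -0.885
vertex 2.685 -2.052 -1.331
vertex 2.294 -2.493 -0.917
endloop
endfacet
facet normal -0.483 -0.110 0.868
outer loop
vertex 2.189 -1.782 -0.885
vertex 2.294 -2.493 -0.917
vertex 4.115 -1.908 0.171
endloop
endfacet
facet normal -0.688 -0.069 -0.723
outer loop
vertex 2.294 -2.493 -0.917
vertex 2.685 -2.052 -1.331
vertex 2.79 -2.764 -1.363
endloop
endfacet
facet normal -0.022 -0.865 0.501
outer loop
vertex 2.294 -2.493 -0.917
vertex 2.79 -2.764 -1.363
vertex 4.115 -1.908 0.171
endloop
endfacet
facet normal -0.688 -0.069 -0.722
outer loop
vertex 2.79 -2.764 -1.363
vertex 2.685 -2.052 -1.331
vertex 3.181 -2.323 -1.778
endloop
endfacet
facet normal 0.659 -0.735 -0.160
outer loop
vertex 2.79 -2.764 -1.363
vertex 3.181 -2.323 -1.778
vertex 4.115 -1.908 0.171
endloop
endfacet
facet normal -0.689 -0.070 -0.722
outer loop
vertex 3.181 -2.323 -1.778
vertex 2.685 -2.052 -1.331
vertex 3.075 -1.611 -1.746
endloop
endfacet
facet normal 0.879 0.151 -0.453
outer loop
vertex 3.181 -2.323 -1.778
vertex 3.075 -1.611 -1.746
vertex 4.115 -1.908 0.171
endloop
endfacet
facet normal 0.174 -0.718 -0.674
outer loop
vertex -1.884 0.329 -1.172
vertex -2.367 -0.014 -0.931
vertex -2.475 0.403 -1.403
endloop
endfacet
facet normal 0.220 0.940 -0.262
outer loop
vertex -1.884 0.329 -1.172
vertex -2.475 0.403 -1.403
vertex -2.553 0.754 -0.209
endloop
endfacet
facet normal 0.173 -0.718 -0.674
outer loop
vertex -2.475 0.403 -1.403
vertex -2.367 -0.014 -0.931
vertex -2.959 0.06 -1.162
endloop
endfacet
facet normal -0.640 0.725 -0.255
outer loop
vertex -2.475 0.403 -1.403
vertex -2.959 0.06 -1.162
vertex -2.553 0.754 -0.209
endloop
endfacet
facet normal 0.173 -0.718 -0.674
outer loop
vertex -2.959 0.06 -1.162
vertex -2.367 -0.014 -0.931
vertex -2.851 -0.357 -0.69
endloop
endfacet
facet normal -0.941 0.115 0.317
outer loop
vertex -2.959 0.06 -1.162
vertex -2.851 -0.357 -0.69
vertex -2.553 0.754 -0.209
endloop
endfacet
facet normal 0.173 -0.718 -0.674
outer loop
vertex -2.851 -0.357 -0.69
vertex -2.367 -0.014 -0.931
vertex -2.259 -0.432 -0.458
endloop
endfacet
facet normal -0.381 -0.279 0.881
outer loop
vertex -2.851 -0.357 -0.69
vertex -2.259 -0.432 -0.458
vertex -2.553 0.754 -0.209
endloop
endfacet
facet normal 0.173 -0.718 -0.674
outer loop
vertex -2.259 -0.432 -0.458
vertex -2.367 -0.014 -0.931
vertex -1.775 -0.089 -0.699
endloop
endfacet
facet normal 0.481 -0.064 0.874
outer loop
vertex -2.259 -0.432 -0.458
vertex -1.775 -0.089 -0.699
vertex -2.553 0.754 -0.209
endloop
endfacet
facet normal 0.173 -0.718 -0.674
outer loop
vertex -1.775 -0.089 -0.699
vertex -2.367 -0.014 -0.931
vertex -1.884 0.329 -1.172
endloop
endfacet
facet normal 0.782 0.546 0.302
outer loop
vertex -1.775 -0.089 -0.699
vertex -1.884 0.329 -1.172
vertex -2.553 0.754 -0.209
endloop
endfacet
facet normal -0.099 -0.207 0.973
outer loop
vertex 1.173 3.881 3.446
vertex 0.378 3.881 3.365
vertex 0.79 3.204 3.263
endloop
endfacet
facet normal 0.507 -0.480 0.716
outer loop
vertex 1.173 3.881 3.446
vertex 0.79 3.204 3.263
vertex 1.477 3.385 2.898
endloop
endfacet
facet normal 0.894 0.056 0.445
outer loop
vertex 1.173 3.881 3.446
vertex 1.477 3.385 2.898
vertex 1.489 4.175 2.774
endloop
endfacet
facet normal 0.525 0.661 0.536
outer loop
vertex 1.173 3.881 3.446
vertex 1.489 4.175 2.774
vertex 0.81 4.481 3.062
endloop
endfacet
facet normal -0.088 0.499 0.862
outer loop
vertex 1.173 3.881 3.446
vertex 0.81 4.481 3.062
vertex 0.378 3.881 3.365
endloop
endfacet
facet normal 0.340 -0.923 0.182
outer loop
vertex 1.477 3.385 2.898
vertex 0.79 3.204 3.263
vertex 0.87 3.079 2.478
endloop
endfacet
facet normal -0.641 -0.480 0.598
outer loop
vertex 0.79 3.204 3.263
vertex 0.378 3.881 3.365
vertex 0.191 3.385 2.766
endloop
endfacet
facet normal -0.623 0.660 0.419
outer loop
vertex 0.378 3.881 3.365
vertex 0.81 4.481 3.062
vertex 0.203 4.175 2.642
endloop
endfacet
facet normal 0.370 0.923 -0.109
outer loop
vertex 0.81 4.481 3.062
vertex 1.489 4.175 2.774
vertex 0.89 4.356 2.277
endloop
endfacet
facet normal 0.965 -0.055 -0.256
outer loop
vertex 1.489 4.175 2.774
vertex 1.477 3.385 2.898
vertex 1.302 3.679 2.175
endloop
endfacet
facet normal -0.525 -0.661 -0.536
outer loop
vertex 0.507 3.679 2.094
vertex 0.87 3.079 2.478
vertex 0.191 3.385 2.766
endloop
endfacet
facet normal -0.894 -0.056 -0.445
outer loop
vertex 0.507 3.679 2.094
vertex 0.191 3.385 2.766
vertex 0.203 4.175 2.642
endloop
endfacet
facet normal -0.507 0.480 -0.716
outer loop
vertex 0.507 3.679 2.094
vertex 0.203 4.175 2.642
vertex 0.89 4.356 2.277
endloop
endfacet
facet normal 0.099 0.207 -0.973
outer loop
vertex 0.507 3.679 2.094
vertex 0.89 4.356 2.277
vertex 1.302 3.679 2.175
endloop
endfacet
facet normal 0.088 -0.499 -0.862
outer loop
vertex 0.507 3.679 2.094
vertex 1.302 3.679 2.175
vertex 0.87 3.079 2.478
endloop
endfacet
facet normal -0.370 -0.923 0.109
outer loop
vertex 0.191 3.385 2.766
vertex 0.87 3.079 2.478
vertex 0.79 3.204 3.263
endloop
endfacet
facet normal -0.965 0.055 0.256
outer loop
vertex 0.203 4.175 2.642
vertex 0.191 3.385 2.766
vertex 0.378 3.881 3.365
endloop
endfacet
facet normal -0.340 0.923 -0.182
outer loop
vertex 0.89 4.356 2.277
vertex 0.203 4.175 2.642
vertex 0.81 4.481 3.062
endloop
endfacet
facet normal 0.641 0.480 -0.598
outer loop
vertex 1.302 3.679 2.175
vertex 0.89 4.356 2.277
vertex 1.489 4.175 2.774
endloop
endfacet
facet normal 0.623 -0.660 -0.419
outer loop
vertex 0.87 3.079 2.478
vertex 1.302 3.679 2.175
vertex 1.477 3.385 2.898
endloop
endfacet

endsolid


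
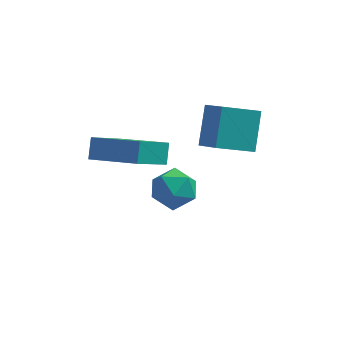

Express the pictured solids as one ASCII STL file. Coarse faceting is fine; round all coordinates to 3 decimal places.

solid 
facet normal -0.609 0.437 0.662
outer loop
vertex 0.568 -0.136 -1.32
vertex -0.149 -0.455 -1.769
vertex 0.223 -0.943 -1.104
endloop
endfacet
facet normal 0.010 0.255 0.967
outer loop
vertex 0.568 -0.136 -1.32
vertex 0.223 -0.943 -1.104
vertex 1.119 -0.83 -1.143
endloop
endfacet
facet normal 0.536 0.581 0.612
outer loop
vertex 0.568 -0.136 -1.32
vertex 1.119 -0.83 -1.143
vertex 1.301 -0.273 -1.831
endloop
endfacet
facet normal 0.242 0.966 0.088
outer loop
vertex 0.568 -0.136 -1.32
vertex 1.301 -0.273 -1.831
vertex 0.517 -0.041 -2.218
endloop
endfacet
facet normal -0.465 0.877 0.119
outer loop
vertex 0.568 -0.136 -1.32
vertex 0.517 -0.041 -2.218
vertex -0.149 -0.455 -1.769
endloop
endfacet
facet normal 0.095 -0.450 0.888
outer loop
vertex 1.119 -0.83 -1.143
vertex 0.223 -0.943 -1.104
vertex 0.743 -1.579 -1.482
endloop
endfacet
facet normal -0.906 -0.154 0.394
outer loop
vertex 0.223 -0.943 -1.104
vertex -0.149 -0.455 -1.769
vertex -0.041 -1.347 -1.869
endloop
endfacet
facet normal -0.674 0.558 -0.485
outer loop
vertex -0.149 -0.455 -1.769
vertex 0.517 -0.041 -2.218
vertex 0.141 -0.79 -2.557
endloop
endfacet
facet normal 0.471 0.702 -0.534
outer loop
vertex 0.517 -0.041 -2.218
vertex 1.301 -0.273 -1.831
vertex 1.037 -0.677 -2.596
endloop
endfacet
facet normal 0.946 0.079 0.314
outer loop
vertex 1.301 -0.273 -1.831
vertex 1.119 -0.83 -1.143
vertex 1.409 -1.165 -1.931
endloop
endfacet
facet normal -0.242 -0.966 -0.088
outer loop
vertex 0.692 -1.484 -2.38
vertex 0.743 -1.579 -1.482
vertex -0.041 -1.347 -1.869
endloop
endfacet
facet normal -0.536 -0.581 -0.612
outer loop
vertex 0.692 -1.484 -2.38
vertex -0.041 -1.347 -1.869
vertex 0.141 -0.79 -2.557
endloop
endfacet
facet normal -0.010 -0.255 -0.967
outer loop
vertex 0.692 -1.484 -2.38
vertex 0.141 -0.79 -2.557
vertex 1.037 -0.677 -2.596
endloop
endfacet
facet normal 0.609 -0.437 -0.662
outer loop
vertex 0.692 -1.484 -2.38
vertex 1.037 -0.677 -2.596
vertex 1.409 -1.165 -1.931
endloop
endfacet
facet normal 0.465 -0.877 -0.119
outer loop
vertex 0.692 -1.484 -2.38
vertex 1.409 -1.165 -1.931
vertex 0.743 -1.579 -1.482
endloop
endfacet
facet normal -0.471 -0.702 0.534
outer loop
vertex -0.041 -1.347 -1.869
vertex 0.743 -1.579 -1.482
vertex 0.223 -0.943 -1.104
endloop
endfacet
facet normal -0.946 -0.079 -0.314
outer loop
vertex 0.141 -0.79 -2.557
vertex -0.041 -1.347 -1.869
vertex -0.149 -0.455 -1.769
endloop
endfacet
facet normal -0.095 0.450 -0.888
outer loop
vertex 1.037 -0.677 -2.596
vertex 0.141 -0.79 -2.557
vertex 0.517 -0.041 -2.218
endloop
endfacet
facet normal 0.906 0.154 -0.394
outer loop
vertex 1.409 -1.165 -1.931
vertex 1.037 -0.677 -2.596
vertex 1.301 -0.273 -1.831
endloop
endfacet
facet normal 0.674 -0.558 0.485
outer loop
vertex 0.743 -1.579 -1.482
vertex 1.409 -1.165 -1.931
vertex 1.119 -0.83 -1.143
endloop
endfacet
facet normal -0.406 -0.686 0.604
outer loop
vertex -0.14 -3.055 2.64
vertex -1.813 -2.499 2.147
vertex -0.139 -3.61 2.01
endloop
endfacet
facet normal 0.914 -0.304 0.269
outer loop
vertex 0.613 -2.341 0.893
vertex -0.14 -3.055 2.64
vertex -0.139 -3.61 2.01
endloop
endfacet
facet normal -0.406 -0.687 0.603
outer loop
vertex -0.139 -3.61 2.01
vertex -1.813 -2.499 2.147
vertex -1.811 -3.054 1.516
endloop
endfacet
facet normal 0.002 -0.661 -0.750
outer loop
vertex -1.811 -3.054 1.516
vertex 0.613 -2.341 0.893
vertex -0.139 -3.61 2.01
endloop
endfacet
facet normal -0.001 0.661 0.750
outer loop
vertex -0.14 -3.055 2.64
vertex -1.061 -1.23 1.03
vertex -1.813 -2.499 2.147
endloop
endfacet
facet normal 0.914 -0.303 0.270
outer loop
vertex 0.611 -1.786 1.524
vertex -0.14 -3.055 2.64
vertex 0.613 -2.341 0.893
endloop
endfacet
facet normal -0.002 0.661 0.750
outer loop
vertex 0.611 -1.786 1.524
vertex -1.061 -1.23 1.03
vertex -0.14 -3.055 2.64
endloop
endfacet
facet normal -0.914 0.304 -0.270
outer loop
vertex -1.813 -2.499 2.147
vertex -1.061 -1.23 1.03
vertex -1.811 -3.054 1.516
endloop
endfacet
facet normal 0.002 -0.661 -0.750
outer loop
vertex -1.06 -1.785 0.4
vertex 0.613 -2.341 0.893
vertex -1.811 -3.054 1.516
endloop
endfacet
facet normal -0.914 0.304 -0.269
outer loop
vertex -1.811 -3.054 1.516
vertex -1.061 -1.23 1.03
vertex -1.06 -1.785 0.4
endloop
endfacet
facet normal 0.406 0.687 -0.603
outer loop
vertex -1.06 -1.785 0.4
vertex 0.611 -1.786 1.524
vertex 0.613 -2.341 0.893
endloop
endfacet
facet normal 0.406 0.686 -0.604
outer loop
vertex -1.061 -1.23 1.03
vertex 0.611 -1.786 1.524
vertex -1.06 -1.785 0.4
endloop
endfacet
facet normal -0.822 -0.403 0.403
outer loop
vertex 2.233 -0.998 2.907
vertex 1.591 -0.284 2.312
vertex 2.165 -2.057 1.709
endloop
endfacet
facet normal 0.569 -0.632 0.526
outer loop
vertex 3.389 -1.456 1.108
vertex 2.233 -0.998 2.907
vertex 2.165 -2.057 1.709
endloop
endfacet
facet normal -0.822 -0.403 0.403
outer loop
vertex 2.165 -2.057 1.709
vertex 1.591 -0.284 2.312
vertex 1.523 -1.342 1.114
endloop
endfacet
facet normal -0.043 -0.662 -0.749
outer loop
vertex 1.523 -1.342 1.114
vertex 3.389 -1.456 1.108
vertex 2.165 -2.057 1.709
endloop
endfacet
facet normal 0.042 0.662 0.748
outer loop
vertex 2.233 -0.998 2.907
vertex 2.815 0.317 1.711
vertex 1.591 -0.284 2.312
endloop
endfacet
facet normal 0.568 -0.632 0.526
outer loop
vertex 3.457 -0.398 2.306
vertex 2.233 -0.998 2.907
vertex 3.389 -1.456 1.108
endloop
endfacet
facet normal 0.043 0.662 0.749
outer loop
vertex 3.457 -0.398 2.306
vertex 2.815 0.317 1.711
vertex 2.233 -0.998 2.907
endloop
endfacet
facet normal -0.569 0.632 -0.526
outer loop
vertex 1.591 -0.284 2.312
vertex 2.815 0.317 1.711
vertex 1.523 -1.342 1.114
endloop
endfacet
facet normal -0.043 -0.662 -0.748
outer loop
vertex 2.747 -0.742 0.513
vertex 3.389 -1.456 1.108
vertex 1.523 -1.342 1.114
endloop
endfacet
facet normal -0.568 0.632 -0.527
outer loop
vertex 1.523 -1.342 1.114
vertex 2.815 0.317 1.711
vertex 2.747 -0.742 0.513
endloop
endfacet
facet normal 0.822 0.403 -0.403
outer loop
vertex 2.747 -0.742 0.513
vertex 3.457 -0.398 2.306
vertex 3.389 -1.456 1.108
endloop
endfacet
facet normal 0.822 0.403 -0.403
outer loop
vertex 2.815 0.317 1.711
vertex 3.457 -0.398 2.306
vertex 2.747 -0.742 0.513
endloop
endfacet

endsolid


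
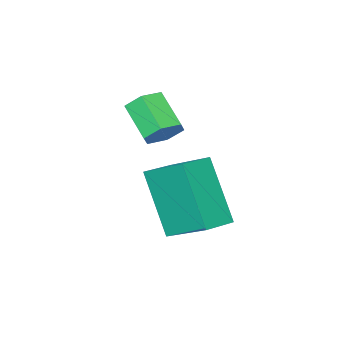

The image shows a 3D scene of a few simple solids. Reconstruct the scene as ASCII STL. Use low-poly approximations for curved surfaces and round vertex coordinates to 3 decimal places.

solid 
facet normal 0.140 0.786 -0.602
outer loop
vertex -2.59 0.958 0.051
vertex -3.193 1.052 0.034
vertex -2.855 1.321 0.464
endloop
endfacet
facet normal 0.890 0.167 0.424
outer loop
vertex -2.59 0.958 0.051
vertex -2.855 1.321 0.464
vertex -2.764 -0.025 0.803
endloop
endfacet
facet normal 0.890 0.167 0.424
outer loop
vertex -2.764 -0.025 0.803
vertex -2.855 1.321 0.464
vertex -3.029 0.338 1.216
endloop
endfacet
facet normal -0.138 -0.786 0.602
outer loop
vertex -2.764 -0.025 0.803
vertex -3.029 0.338 1.216
vertex -3.367 0.068 0.786
endloop
endfacet
facet normal 0.139 0.787 -0.601
outer loop
vertex -2.855 1.321 0.464
vertex -3.193 1.052 0.034
vertex -3.457 1.414 0.447
endloop
endfacet
facet normal 0.070 0.598 0.798
outer loop
vertex -2.855 1.321 0.464
vertex -3.457 1.414 0.447
vertex -3.029 0.338 1.216
endloop
endfacet
facet normal 0.070 0.598 0.798
outer loop
vertex -3.029 0.338 1.216
vertex -3.457 1.414 0.447
vertex -3.631 0.431 1.199
endloop
endfacet
facet normal -0.138 -0.786 0.602
outer loop
vertex -3.029 0.338 1.216
vertex -3.631 0.431 1.199
vertex -3.367 0.068 0.786
endloop
endfacet
facet normal 0.138 0.787 -0.601
outer loop
vertex -3.457 1.414 0.447
vertex -3.193 1.052 0.034
vertex -3.796 1.145 0.017
endloop
endfacet
facet normal -0.820 0.432 0.376
outer loop
vertex -3.457 1.414 0.447
vertex -3.796 1.145 0.017
vertex -3.631 0.431 1.199
endloop
endfacet
facet normal -0.820 0.432 0.376
outer loop
vertex -3.631 0.431 1.199
vertex -3.796 1.145 0.017
vertex -3.97 0.162 0.769
endloop
endfacet
facet normal -0.140 -0.786 0.602
outer loop
vertex -3.631 0.431 1.199
vertex -3.97 0.162 0.769
vertex -3.367 0.068 0.786
endloop
endfacet
facet normal 0.138 0.786 -0.602
outer loop
vertex -3.796 1.145 0.017
vertex -3.193 1.052 0.034
vertex -3.531 0.782 -0.396
endloop
endfacet
facet normal -0.890 -0.167 -0.424
outer loop
vertex -3.796 1.145 0.017
vertex -3.531 0.782 -0.396
vertex -3.97 0.162 0.769
endloop
endfacet
facet normal -0.890 -0.167 -0.424
outer loop
vertex -3.97 0.162 0.769
vertex -3.531 0.782 -0.396
vertex -3.705 -0.201 0.356
endloop
endfacet
facet normal -0.140 -0.786 0.602
outer loop
vertex -3.97 0.162 0.769
vertex -3.705 -0.201 0.356
vertex -3.367 0.068 0.786
endloop
endfacet
facet normal 0.138 0.786 -0.602
outer loop
vertex -3.531 0.782 -0.396
vertex -3.193 1.052 0.034
vertex -2.929 0.689 -0.379
endloop
endfacet
facet normal -0.070 -0.598 -0.798
outer loop
vertex -3.531 0.782 -0.396
vertex -2.929 0.689 -0.379
vertex -3.705 -0.201 0.356
endloop
endfacet
facet normal -0.070 -0.598 -0.798
outer loop
vertex -3.705 -0.201 0.356
vertex -2.929 0.689 -0.379
vertex -3.103 -0.294 0.373
endloop
endfacet
facet normal -0.139 -0.787 0.601
outer loop
vertex -3.705 -0.201 0.356
vertex -3.103 -0.294 0.373
vertex -3.367 0.068 0.786
endloop
endfacet
facet normal 0.140 0.786 -0.602
outer loop
vertex -2.929 0.689 -0.379
vertex -3.193 1.052 0.034
vertex -2.59 0.958 0.051
endloop
endfacet
facet normal 0.820 -0.432 -0.376
outer loop
vertex -2.929 0.689 -0.379
vertex -2.59 0.958 0.051
vertex -3.103 -0.294 0.373
endloop
endfacet
facet normal 0.820 -0.432 -0.376
outer loop
vertex -3.103 -0.294 0.373
vertex -2.59 0.958 0.051
vertex -2.764 -0.025 0.803
endloop
endfacet
facet normal -0.138 -0.787 0.601
outer loop
vertex -3.103 -0.294 0.373
vertex -2.764 -0.025 0.803
vertex -3.367 0.068 0.786
endloop
endfacet
facet normal -0.988 -0.065 -0.140
outer loop
vertex -3.495 0.969 -1.257
vertex -3.689 2.265 -0.487
vertex -3.309 2.089 -3.094
endloop
endfacet
facet normal 0.128 -0.853 -0.507
outer loop
vertex -2.311 2.155 -2.953
vertex -3.495 0.969 -1.257
vertex -3.309 2.089 -3.094
endloop
endfacet
facet normal -0.988 -0.065 -0.140
outer loop
vertex -3.309 2.089 -3.094
vertex -3.689 2.265 -0.487
vertex -3.503 3.385 -2.324
endloop
endfacet
facet normal 0.086 0.518 -0.851
outer loop
vertex -3.503 3.385 -2.324
vertex -2.311 2.155 -2.953
vertex -3.309 2.089 -3.094
endloop
endfacet
facet normal -0.086 -0.518 0.851
outer loop
vertex -3.495 0.969 -1.257
vertex -2.691 2.331 -0.346
vertex -3.689 2.265 -0.487
endloop
endfacet
facet normal 0.128 -0.853 -0.507
outer loop
vertex -2.497 1.035 -1.116
vertex -3.495 0.969 -1.257
vertex -2.311 2.155 -2.953
endloop
endfacet
facet normal -0.086 -0.518 0.851
outer loop
vertex -2.497 1.035 -1.116
vertex -2.691 2.331 -0.346
vertex -3.495 0.969 -1.257
endloop
endfacet
facet normal -0.128 0.853 0.507
outer loop
vertex -3.689 2.265 -0.487
vertex -2.691 2.331 -0.346
vertex -3.503 3.385 -2.324
endloop
endfacet
facet normal 0.086 0.518 -0.851
outer loop
vertex -2.505 3.451 -2.183
vertex -2.311 2.155 -2.953
vertex -3.503 3.385 -2.324
endloop
endfacet
facet normal -0.128 0.853 0.507
outer loop
vertex -3.503 3.385 -2.324
vertex -2.691 2.331 -0.346
vertex -2.505 3.451 -2.183
endloop
endfacet
facet normal 0.988 0.065 0.140
outer loop
vertex -2.505 3.451 -2.183
vertex -2.497 1.035 -1.116
vertex -2.311 2.155 -2.953
endloop
endfacet
facet normal 0.988 0.065 0.140
outer loop
vertex -2.691 2.331 -0.346
vertex -2.497 1.035 -1.116
vertex -2.505 3.451 -2.183
endloop
endfacet

endsolid


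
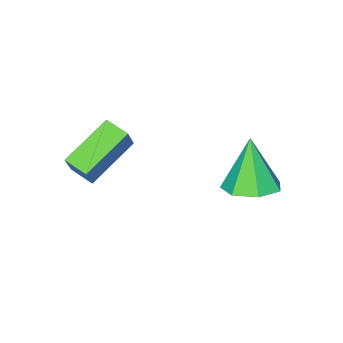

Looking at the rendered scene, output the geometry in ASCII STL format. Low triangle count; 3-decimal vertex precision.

solid 
facet normal -0.900 -0.027 0.436
outer loop
vertex 0.973 -1.306 0.555
vertex 0.852 -0.363 0.363
vertex 0.492 -1.574 -0.454
endloop
endfacet
facet normal 0.125 -0.972 0.199
outer loop
vertex 2.408 -1.517 -1.383
vertex 0.973 -1.306 0.555
vertex 0.492 -1.574 -0.454
endloop
endfacet
facet normal -0.900 -0.026 0.436
outer loop
vertex 0.492 -1.574 -0.454
vertex 0.852 -0.363 0.363
vertex 0.371 -0.631 -0.647
endloop
endfacet
facet normal -0.419 -0.233 -0.878
outer loop
vertex 0.371 -0.631 -0.647
vertex 2.408 -1.517 -1.383
vertex 0.492 -1.574 -0.454
endloop
endfacet
facet normal 0.419 0.232 0.878
outer loop
vertex 0.973 -1.306 0.555
vertex 2.768 -0.306 -0.566
vertex 0.852 -0.363 0.363
endloop
endfacet
facet normal 0.125 -0.972 0.198
outer loop
vertex 2.889 -1.249 -0.373
vertex 0.973 -1.306 0.555
vertex 2.408 -1.517 -1.383
endloop
endfacet
facet normal 0.418 0.233 0.878
outer loop
vertex 2.889 -1.249 -0.373
vertex 2.768 -0.306 -0.566
vertex 0.973 -1.306 0.555
endloop
endfacet
facet normal -0.125 0.972 -0.198
outer loop
vertex 0.852 -0.363 0.363
vertex 2.768 -0.306 -0.566
vertex 0.371 -0.631 -0.647
endloop
endfacet
facet normal -0.418 -0.232 -0.878
outer loop
vertex 2.287 -0.574 -1.575
vertex 2.408 -1.517 -1.383
vertex 0.371 -0.631 -0.647
endloop
endfacet
facet normal -0.125 0.972 -0.199
outer loop
vertex 0.371 -0.631 -0.647
vertex 2.768 -0.306 -0.566
vertex 2.287 -0.574 -1.575
endloop
endfacet
facet normal 0.900 0.027 -0.436
outer loop
vertex 2.287 -0.574 -1.575
vertex 2.889 -1.249 -0.373
vertex 2.408 -1.517 -1.383
endloop
endfacet
facet normal 0.900 0.026 -0.436
outer loop
vertex 2.768 -0.306 -0.566
vertex 2.889 -1.249 -0.373
vertex 2.287 -0.574 -1.575
endloop
endfacet
facet normal 0.237 0.294 -0.926
outer loop
vertex -1.209 3.786 -1.529
vertex -1.722 2.948 -1.927
vertex -2.1 3.916 -1.716
endloop
endfacet
facet normal -0.034 0.737 0.675
outer loop
vertex -1.209 3.786 -1.529
vertex -2.1 3.916 -1.716
vertex -2.218 2.332 0.007
endloop
endfacet
facet normal 0.237 0.294 -0.926
outer loop
vertex -2.1 3.916 -1.716
vertex -1.722 2.948 -1.927
vertex -2.707 3.317 -2.062
endloop
endfacet
facet normal -0.747 0.514 0.421
outer loop
vertex -2.1 3.916 -1.716
vertex -2.707 3.317 -2.062
vertex -2.218 2.332 0.007
endloop
endfacet
facet normal 0.237 0.295 -0.926
outer loop
vertex -2.707 3.317 -2.062
vertex -1.722 2.948 -1.927
vertex -2.572 2.44 -2.307
endloop
endfacet
facet normal -0.972 -0.189 0.140
outer loop
vertex -2.707 3.317 -2.062
vertex -2.572 2.44 -2.307
vertex -2.218 2.332 0.007
endloop
endfacet
facet normal 0.237 0.295 -0.926
outer loop
vertex -2.572 2.44 -2.307
vertex -1.722 2.948 -1.927
vertex -1.798 1.946 -2.266
endloop
endfacet
facet normal -0.539 -0.841 0.043
outer loop
vertex -2.572 2.44 -2.307
vertex -1.798 1.946 -2.266
vertex -2.218 2.332 0.007
endloop
endfacet
facet normal 0.237 0.295 -0.926
outer loop
vertex -1.798 1.946 -2.266
vertex -1.722 2.948 -1.927
vertex -0.966 2.206 -1.97
endloop
endfacet
facet normal 0.225 -0.953 0.203
outer loop
vertex -1.798 1.946 -2.266
vertex -0.966 2.206 -1.97
vertex -2.218 2.332 0.007
endloop
endfacet
facet normal 0.237 0.295 -0.926
outer loop
vertex -0.966 2.206 -1.97
vertex -1.722 2.948 -1.927
vertex -0.704 3.025 -1.642
endloop
endfacet
facet normal 0.746 -0.439 0.500
outer loop
vertex -0.966 2.206 -1.97
vertex -0.704 3.025 -1.642
vertex -2.218 2.332 0.007
endloop
endfacet
facet normal 0.237 0.295 -0.926
outer loop
vertex -0.704 3.025 -1.642
vertex -1.722 2.948 -1.927
vertex -1.209 3.786 -1.529
endloop
endfacet
facet normal 0.630 0.313 0.710
outer loop
vertex -0.704 3.025 -1.642
vertex -1.209 3.786 -1.529
vertex -2.218 2.332 0.007
endloop
endfacet

endsolid


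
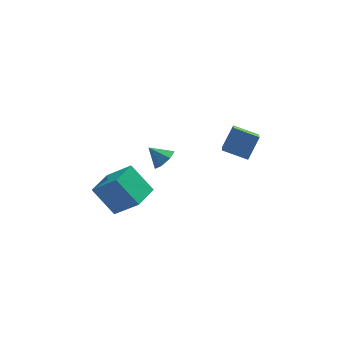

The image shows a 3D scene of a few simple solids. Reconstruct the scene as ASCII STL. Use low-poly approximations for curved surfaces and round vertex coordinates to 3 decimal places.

solid 
facet normal 0.679 -0.351 -0.645
outer loop
vertex -0.207 0.797 -1.432
vertex -0.666 0.171 -1.574
vertex -0.657 0.868 -1.944
endloop
endfacet
facet normal -0.065 0.979 0.193
outer loop
vertex -0.207 0.797 -1.432
vertex -0.657 0.868 -1.944
vertex -1.474 0.589 -0.806
endloop
endfacet
facet normal 0.678 -0.351 -0.645
outer loop
vertex -0.657 0.868 -1.944
vertex -0.666 0.171 -1.574
vertex -1.114 0.414 -2.177
endloop
endfacet
facet normal -0.612 0.748 -0.256
outer loop
vertex -0.657 0.868 -1.944
vertex -1.114 0.414 -2.177
vertex -1.474 0.589 -0.806
endloop
endfacet
facet normal 0.678 -0.351 -0.645
outer loop
vertex -1.114 0.414 -2.177
vertex -0.666 0.171 -1.574
vertex -1.234 -0.224 -1.956
endloop
endfacet
facet normal -0.960 0.089 -0.264
outer loop
vertex -1.114 0.414 -2.177
vertex -1.234 -0.224 -1.956
vertex -1.474 0.589 -0.806
endloop
endfacet
facet normal 0.679 -0.353 -0.644
outer loop
vertex -1.234 -0.224 -1.956
vertex -0.666 0.171 -1.574
vertex -0.927 -0.564 -1.446
endloop
endfacet
facet normal -0.848 -0.500 0.177
outer loop
vertex -1.234 -0.224 -1.956
vertex -0.927 -0.564 -1.446
vertex -1.474 0.589 -0.806
endloop
endfacet
facet normal 0.678 -0.353 -0.645
outer loop
vertex -0.927 -0.564 -1.446
vertex -0.666 0.171 -1.574
vertex -0.423 -0.351 -1.033
endloop
endfacet
facet normal -0.358 -0.577 0.734
outer loop
vertex -0.927 -0.564 -1.446
vertex -0.423 -0.351 -1.033
vertex -1.474 0.589 -0.806
endloop
endfacet
facet normal 0.679 -0.352 -0.645
outer loop
vertex -0.423 -0.351 -1.033
vertex -0.666 0.171 -1.574
vertex -0.103 0.255 -1.027
endloop
endfacet
facet normal 0.139 -0.083 0.987
outer loop
vertex -0.423 -0.351 -1.033
vertex -0.103 0.255 -1.027
vertex -1.474 0.589 -0.806
endloop
endfacet
facet normal 0.679 -0.351 -0.645
outer loop
vertex -0.103 0.255 -1.027
vertex -0.666 0.171 -1.574
vertex -0.207 0.797 -1.432
endloop
endfacet
facet normal 0.269 0.609 0.746
outer loop
vertex -0.103 0.255 -1.027
vertex -0.207 0.797 -1.432
vertex -1.474 0.589 -0.806
endloop
endfacet
facet normal -0.873 0.380 0.306
outer loop
vertex 2.724 -1.96 2.541
vertex 3.01 -0.335 1.341
vertex 2.009 -2.68 1.395
endloop
endfacet
facet normal -0.140 -0.797 0.588
outer loop
vertex 3.31 -3.245 0.939
vertex 2.724 -1.96 2.541
vertex 2.009 -2.68 1.395
endloop
endfacet
facet normal -0.873 0.380 0.306
outer loop
vertex 2.009 -2.68 1.395
vertex 3.01 -0.335 1.341
vertex 2.295 -1.055 0.195
endloop
endfacet
facet normal -0.467 -0.471 -0.749
outer loop
vertex 2.295 -1.055 0.195
vertex 3.31 -3.245 0.939
vertex 2.009 -2.68 1.395
endloop
endfacet
facet normal 0.467 0.471 0.749
outer loop
vertex 2.724 -1.96 2.541
vertex 4.311 -0.9 0.885
vertex 3.01 -0.335 1.341
endloop
endfacet
facet normal -0.140 -0.797 0.588
outer loop
vertex 4.025 -2.525 2.085
vertex 2.724 -1.96 2.541
vertex 3.31 -3.245 0.939
endloop
endfacet
facet normal 0.467 0.471 0.749
outer loop
vertex 4.025 -2.525 2.085
vertex 4.311 -0.9 0.885
vertex 2.724 -1.96 2.541
endloop
endfacet
facet normal 0.140 0.797 -0.588
outer loop
vertex 3.01 -0.335 1.341
vertex 4.311 -0.9 0.885
vertex 2.295 -1.055 0.195
endloop
endfacet
facet normal -0.467 -0.471 -0.749
outer loop
vertex 3.596 -1.62 -0.261
vertex 3.31 -3.245 0.939
vertex 2.295 -1.055 0.195
endloop
endfacet
facet normal 0.140 0.797 -0.588
outer loop
vertex 2.295 -1.055 0.195
vertex 4.311 -0.9 0.885
vertex 3.596 -1.62 -0.261
endloop
endfacet
facet normal 0.873 -0.380 -0.306
outer loop
vertex 3.596 -1.62 -0.261
vertex 4.025 -2.525 2.085
vertex 3.31 -3.245 0.939
endloop
endfacet
facet normal 0.873 -0.380 -0.306
outer loop
vertex 4.311 -0.9 0.885
vertex 4.025 -2.525 2.085
vertex 3.596 -1.62 -0.261
endloop
endfacet
facet normal -0.613 0.386 -0.690
outer loop
vertex -4.71 -0.296 -3.309
vertex -3.74 1.085 -3.398
vertex -3.602 -1.17 -4.782
endloop
endfacet
facet normal -0.574 -0.817 0.053
outer loop
vertex -2.34 -1.965 -3.362
vertex -4.71 -0.296 -3.309
vertex -3.602 -1.17 -4.782
endloop
endfacet
facet normal -0.613 0.386 -0.690
outer loop
vertex -3.602 -1.17 -4.782
vertex -3.74 1.085 -3.398
vertex -2.632 0.211 -4.872
endloop
endfacet
facet normal 0.543 -0.428 -0.722
outer loop
vertex -2.632 0.211 -4.872
vertex -2.34 -1.965 -3.362
vertex -3.602 -1.17 -4.782
endloop
endfacet
facet normal -0.543 0.428 0.722
outer loop
vertex -4.71 -0.296 -3.309
vertex -2.478 0.29 -1.978
vertex -3.74 1.085 -3.398
endloop
endfacet
facet normal -0.574 -0.817 0.053
outer loop
vertex -3.448 -1.091 -1.888
vertex -4.71 -0.296 -3.309
vertex -2.34 -1.965 -3.362
endloop
endfacet
facet normal -0.543 0.429 0.722
outer loop
vertex -3.448 -1.091 -1.888
vertex -2.478 0.29 -1.978
vertex -4.71 -0.296 -3.309
endloop
endfacet
facet normal 0.574 0.817 -0.053
outer loop
vertex -3.74 1.085 -3.398
vertex -2.478 0.29 -1.978
vertex -2.632 0.211 -4.872
endloop
endfacet
facet normal 0.543 -0.428 -0.722
outer loop
vertex -1.37 -0.584 -3.451
vertex -2.34 -1.965 -3.362
vertex -2.632 0.211 -4.872
endloop
endfacet
facet normal 0.574 0.817 -0.053
outer loop
vertex -2.632 0.211 -4.872
vertex -2.478 0.29 -1.978
vertex -1.37 -0.584 -3.451
endloop
endfacet
facet normal 0.613 -0.386 0.690
outer loop
vertex -1.37 -0.584 -3.451
vertex -3.448 -1.091 -1.888
vertex -2.34 -1.965 -3.362
endloop
endfacet
facet normal 0.613 -0.386 0.690
outer loop
vertex -2.478 0.29 -1.978
vertex -3.448 -1.091 -1.888
vertex -1.37 -0.584 -3.451
endloop
endfacet

endsolid


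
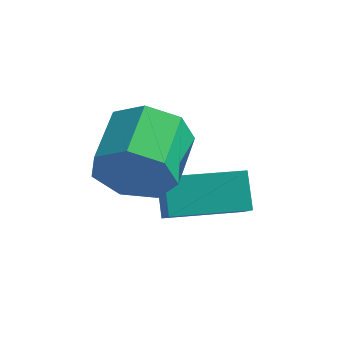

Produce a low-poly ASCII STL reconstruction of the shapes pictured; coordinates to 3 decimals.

solid 
facet normal -0.794 -0.606 0.034
outer loop
vertex 0.231 -3.444 0.348
vertex -0.198 -2.832 1.236
vertex -0.275 -2.819 -0.327
endloop
endfacet
facet normal 0.370 -0.527 -0.765
outer loop
vertex 1.338 -1.588 -0.396
vertex 0.231 -3.444 0.348
vertex -0.275 -2.819 -0.327
endloop
endfacet
facet normal -0.794 -0.606 0.034
outer loop
vertex -0.275 -2.819 -0.327
vertex -0.198 -2.832 1.236
vertex -0.704 -2.207 0.561
endloop
endfacet
facet normal -0.482 0.595 -0.643
outer loop
vertex -0.704 -2.207 0.561
vertex 1.338 -1.588 -0.396
vertex -0.275 -2.819 -0.327
endloop
endfacet
facet normal 0.482 -0.595 0.643
outer loop
vertex 0.231 -3.444 0.348
vertex 1.415 -1.601 1.167
vertex -0.198 -2.832 1.236
endloop
endfacet
facet normal 0.370 -0.527 -0.765
outer loop
vertex 1.844 -2.213 0.279
vertex 0.231 -3.444 0.348
vertex 1.338 -1.588 -0.396
endloop
endfacet
facet normal 0.482 -0.595 0.643
outer loop
vertex 1.844 -2.213 0.279
vertex 1.415 -1.601 1.167
vertex 0.231 -3.444 0.348
endloop
endfacet
facet normal -0.370 0.527 0.765
outer loop
vertex -0.198 -2.832 1.236
vertex 1.415 -1.601 1.167
vertex -0.704 -2.207 0.561
endloop
endfacet
facet normal -0.482 0.595 -0.643
outer loop
vertex 0.909 -0.976 0.492
vertex 1.338 -1.588 -0.396
vertex -0.704 -2.207 0.561
endloop
endfacet
facet normal -0.370 0.527 0.765
outer loop
vertex -0.704 -2.207 0.561
vertex 1.415 -1.601 1.167
vertex 0.909 -0.976 0.492
endloop
endfacet
facet normal 0.794 0.606 -0.034
outer loop
vertex 0.909 -0.976 0.492
vertex 1.844 -2.213 0.279
vertex 1.338 -1.588 -0.396
endloop
endfacet
facet normal 0.794 0.606 -0.034
outer loop
vertex 1.415 -1.601 1.167
vertex 1.844 -2.213 0.279
vertex 0.909 -0.976 0.492
endloop
endfacet
facet normal 0.204 -0.940 -0.272
outer loop
vertex 0.091 -3.72 1.18
vertex -0.367 -4.079 2.078
vertex -0.818 -3.901 1.125
endloop
endfacet
facet normal 0.003 0.279 -0.960
outer loop
vertex 0.091 -3.72 1.18
vertex -0.818 -3.901 1.125
vertex -0.256 -2.121 1.643
endloop
endfacet
facet normal 0.002 0.279 -0.960
outer loop
vertex -0.256 -2.121 1.643
vertex -0.818 -3.901 1.125
vertex -1.165 -2.303 1.588
endloop
endfacet
facet normal -0.205 0.940 0.272
outer loop
vertex -0.256 -2.121 1.643
vertex -1.165 -2.303 1.588
vertex -0.713 -2.481 2.542
endloop
endfacet
facet normal 0.204 -0.940 -0.272
outer loop
vertex -0.818 -3.901 1.125
vertex -0.367 -4.079 2.078
vertex -1.387 -4.216 1.787
endloop
endfacet
facet normal -0.763 0.021 -0.646
outer loop
vertex -0.818 -3.901 1.125
vertex -1.387 -4.216 1.787
vertex -1.165 -2.303 1.588
endloop
endfacet
facet normal -0.764 0.022 -0.645
outer loop
vertex -1.165 -2.303 1.588
vertex -1.387 -4.216 1.787
vertex -1.734 -2.618 2.251
endloop
endfacet
facet normal -0.204 0.940 0.272
outer loop
vertex -1.165 -2.303 1.588
vertex -1.734 -2.618 2.251
vertex -0.713 -2.481 2.542
endloop
endfacet
facet normal 0.204 -0.940 -0.273
outer loop
vertex -1.387 -4.216 1.787
vertex -0.367 -4.079 2.078
vertex -1.188 -4.429 2.669
endloop
endfacet
facet normal -0.955 -0.252 0.155
outer loop
vertex -1.387 -4.216 1.787
vertex -1.188 -4.429 2.669
vertex -1.734 -2.618 2.251
endloop
endfacet
facet normal -0.955 -0.252 0.156
outer loop
vertex -1.734 -2.618 2.251
vertex -1.188 -4.429 2.669
vertex -1.534 -2.83 3.132
endloop
endfacet
facet normal -0.204 0.940 0.273
outer loop
vertex -1.734 -2.618 2.251
vertex -1.534 -2.83 3.132
vertex -0.713 -2.481 2.542
endloop
endfacet
facet normal 0.204 -0.940 -0.273
outer loop
vertex -1.188 -4.429 2.669
vertex -0.367 -4.079 2.078
vertex -0.37 -4.378 3.106
endloop
endfacet
facet normal -0.428 -0.336 0.839
outer loop
vertex -1.188 -4.429 2.669
vertex -0.37 -4.378 3.106
vertex -1.534 -2.83 3.132
endloop
endfacet
facet normal -0.428 -0.336 0.839
outer loop
vertex -1.534 -2.83 3.132
vertex -0.37 -4.378 3.106
vertex -0.717 -2.779 3.569
endloop
endfacet
facet normal -0.204 0.940 0.272
outer loop
vertex -1.534 -2.83 3.132
vertex -0.717 -2.779 3.569
vertex -0.713 -2.481 2.542
endloop
endfacet
facet normal 0.204 -0.940 -0.273
outer loop
vertex -0.37 -4.378 3.106
vertex -0.367 -4.079 2.078
vertex 0.45 -4.102 2.769
endloop
endfacet
facet normal 0.422 -0.166 0.891
outer loop
vertex -0.37 -4.378 3.106
vertex 0.45 -4.102 2.769
vertex -0.717 -2.779 3.569
endloop
endfacet
facet normal 0.422 -0.167 0.891
outer loop
vertex -0.717 -2.779 3.569
vertex 0.45 -4.102 2.769
vertex 0.103 -2.504 3.232
endloop
endfacet
facet normal -0.204 0.940 0.272
outer loop
vertex -0.717 -2.779 3.569
vertex 0.103 -2.504 3.232
vertex -0.713 -2.481 2.542
endloop
endfacet
facet normal 0.204 -0.940 -0.273
outer loop
vertex 0.45 -4.102 2.769
vertex -0.367 -4.079 2.078
vertex 0.655 -3.809 1.912
endloop
endfacet
facet normal 0.954 0.128 0.272
outer loop
vertex 0.45 -4.102 2.769
vertex 0.655 -3.809 1.912
vertex 0.103 -2.504 3.232
endloop
endfacet
facet normal 0.954 0.127 0.273
outer loop
vertex 0.103 -2.504 3.232
vertex 0.655 -3.809 1.912
vertex 0.309 -2.211 2.375
endloop
endfacet
facet normal -0.204 0.940 0.272
outer loop
vertex 0.103 -2.504 3.232
vertex 0.309 -2.211 2.375
vertex -0.713 -2.481 2.542
endloop
endfacet
facet normal 0.204 -0.940 -0.272
outer loop
vertex 0.655 -3.809 1.912
vertex -0.367 -4.079 2.078
vertex 0.091 -3.72 1.18
endloop
endfacet
facet normal 0.768 0.326 -0.552
outer loop
vertex 0.655 -3.809 1.912
vertex 0.091 -3.72 1.18
vertex 0.309 -2.211 2.375
endloop
endfacet
facet normal 0.767 0.326 -0.552
outer loop
vertex 0.309 -2.211 2.375
vertex 0.091 -3.72 1.18
vertex -0.256 -2.121 1.643
endloop
endfacet
facet normal -0.204 0.940 0.273
outer loop
vertex 0.309 -2.211 2.375
vertex -0.256 -2.121 1.643
vertex -0.713 -2.481 2.542
endloop
endfacet

endsolid
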